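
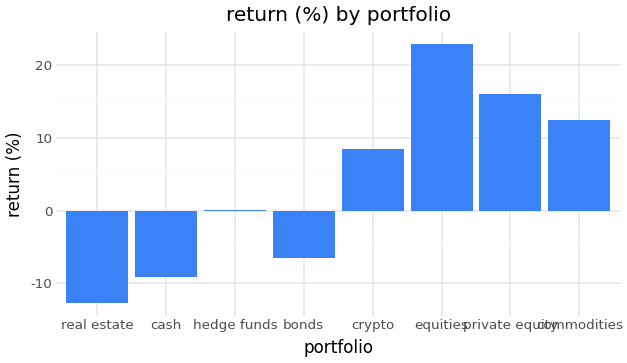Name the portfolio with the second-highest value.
private equity

Top 3: equities ≈ 25, private equity ≈ 15, commodities ≈ 10.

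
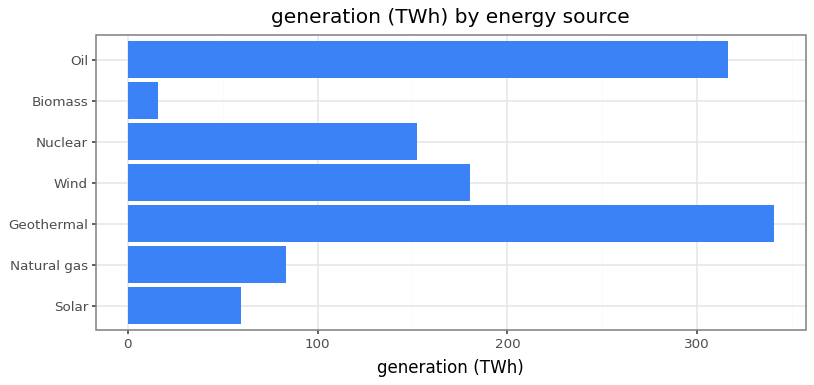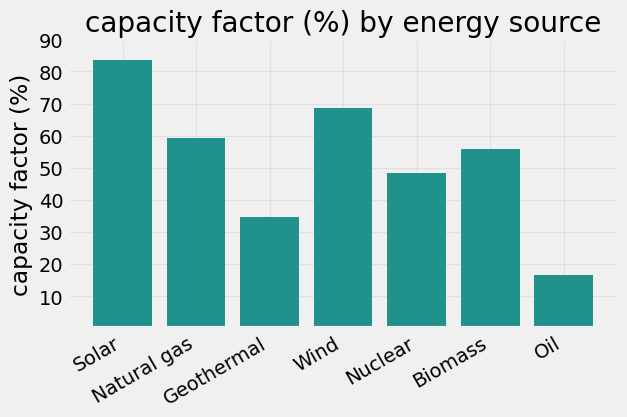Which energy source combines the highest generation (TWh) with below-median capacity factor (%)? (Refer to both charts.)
Chart 2 median capacity factor (%) ≈ 60; below-median energy sources: Geothermal, Nuclear, Oil. Among those, Geothermal has the highest generation (TWh) (≈ 350).

Geothermal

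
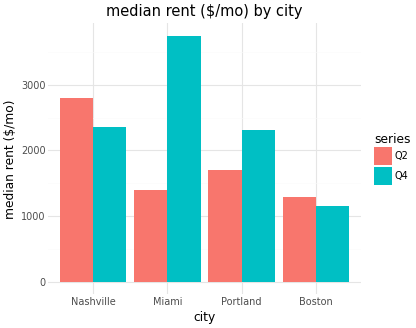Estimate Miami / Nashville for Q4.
Miami ≈ 3500, Nashville ≈ 2500; 3500/2500 ≈ 1.4.

≈ 1.4×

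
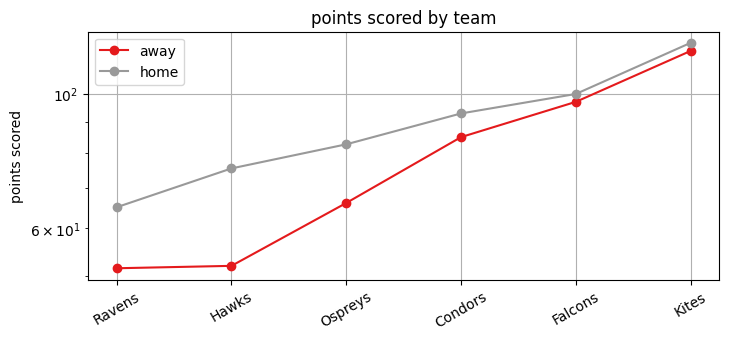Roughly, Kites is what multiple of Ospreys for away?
≈ 1.71×

Kites ≈ 120, Ospreys ≈ 70; 120/70 ≈ 1.71.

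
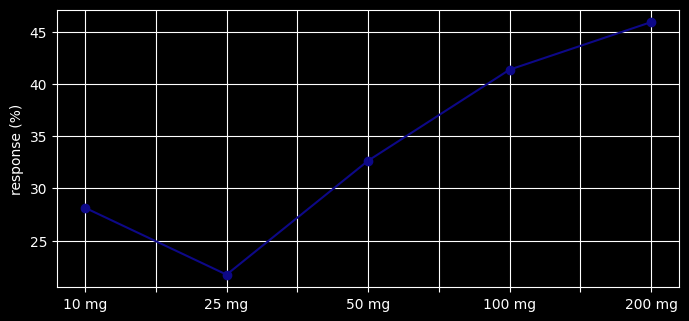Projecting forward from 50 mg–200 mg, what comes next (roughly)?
≈ 50

Last three: 35, 40, 45 → slope ≈ 5/step → next ≈ 50.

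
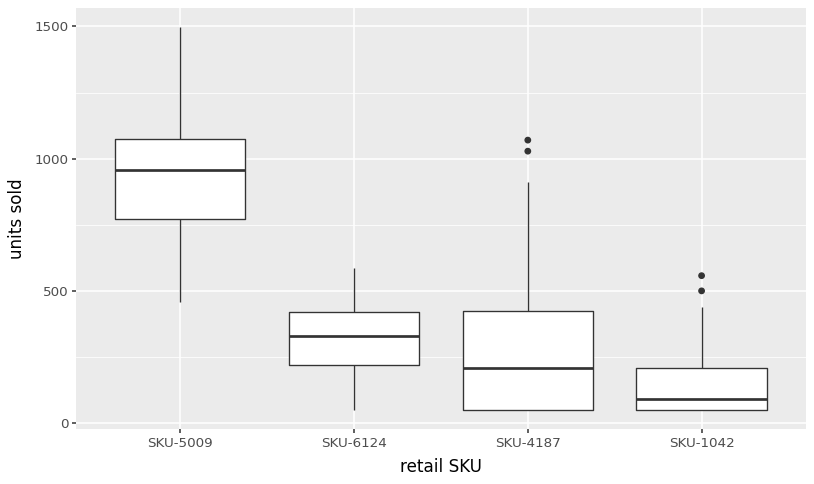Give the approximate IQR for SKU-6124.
Q3 ≈ 400, Q1 ≈ 200; IQR ≈ 200.

≈ 200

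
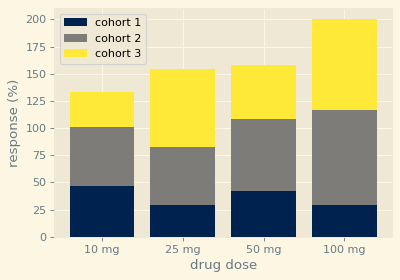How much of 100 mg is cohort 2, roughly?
cohort 2 top ≈ 120, bottom ≈ 20; segment ≈ 100.

≈ 100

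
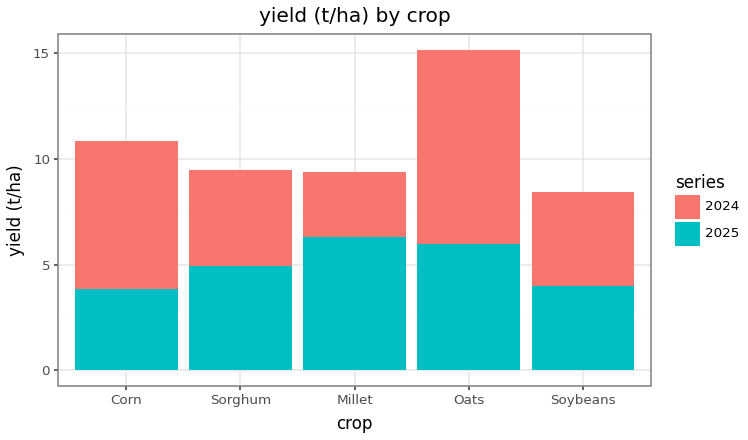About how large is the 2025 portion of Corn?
2025 top ≈ 4, bottom ≈ 0; segment ≈ 4.

≈ 4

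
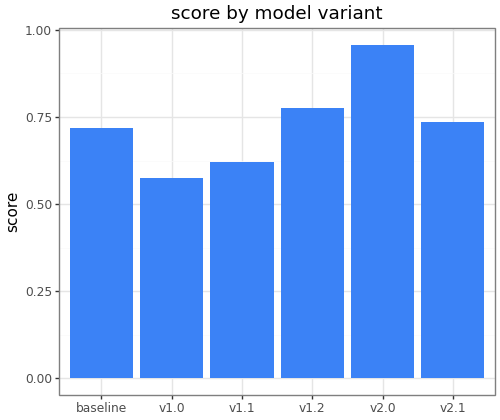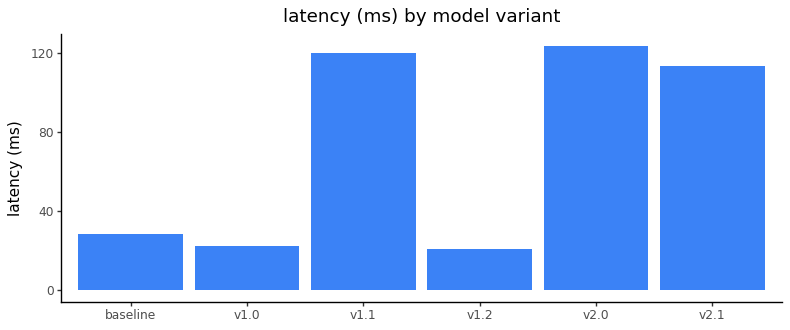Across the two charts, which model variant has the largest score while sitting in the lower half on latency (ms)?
v1.2

Chart 2 median latency (ms) ≈ 80; below-median model variants: baseline, v1.0, v1.2. Among those, v1.2 has the highest score (≈ 0.8).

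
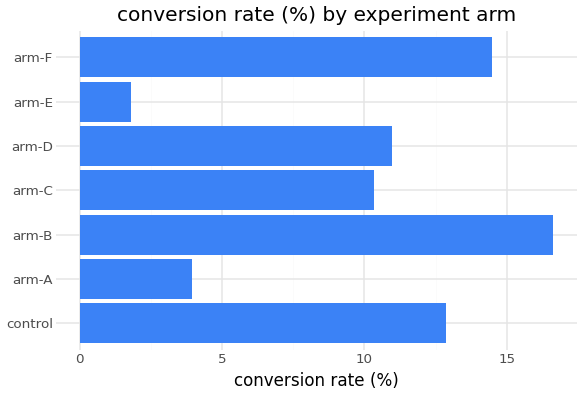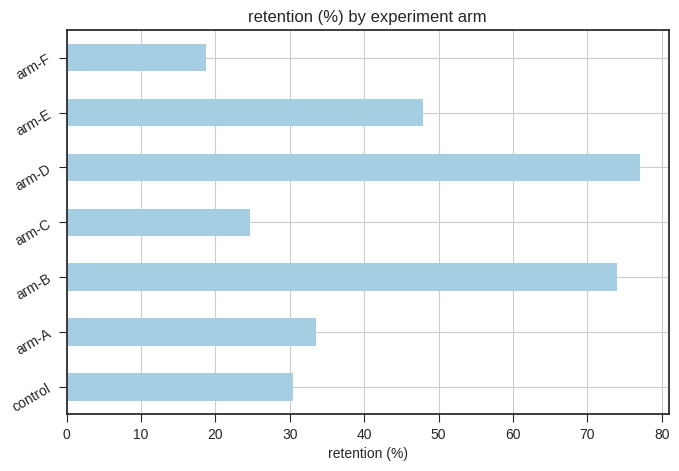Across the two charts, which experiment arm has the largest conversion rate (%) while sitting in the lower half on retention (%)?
arm-F

Chart 2 median retention (%) ≈ 30; below-median experiment arms: control, arm-C, arm-F. Among those, arm-F has the highest conversion rate (%) (≈ 14).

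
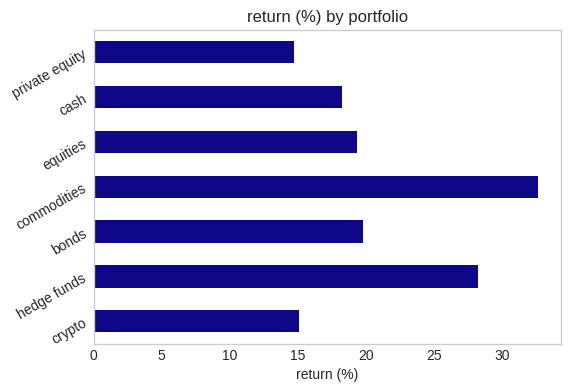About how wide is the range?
≈ 20

Max commodities ≈ 35, min private equity ≈ 15; range ≈ 20.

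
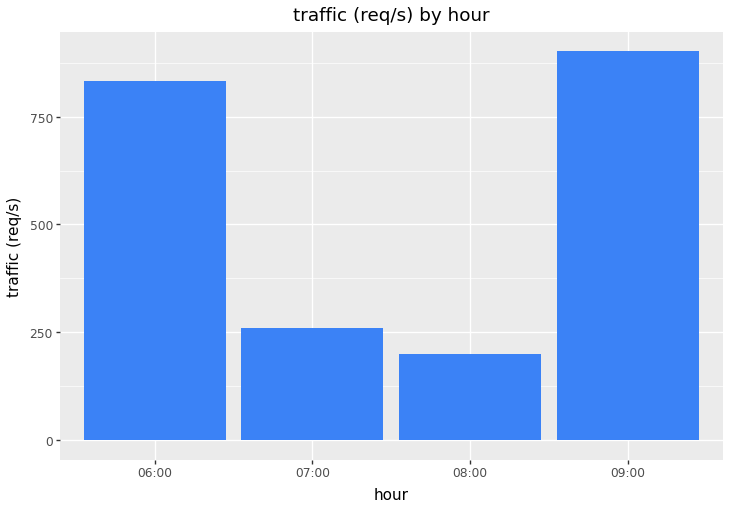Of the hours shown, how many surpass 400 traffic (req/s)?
Above 400: 06:00, 09:00.

2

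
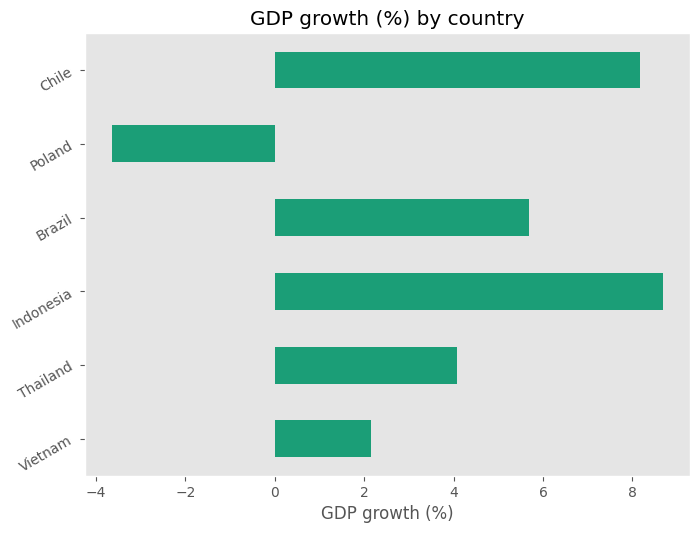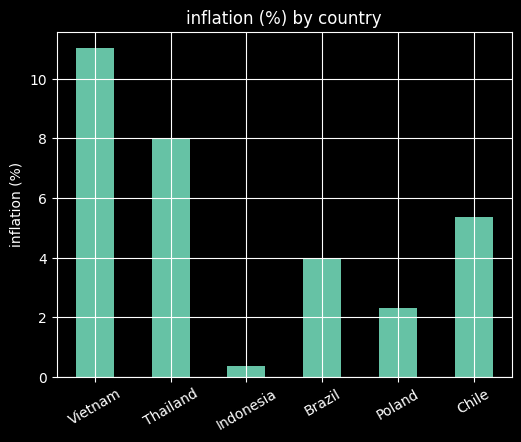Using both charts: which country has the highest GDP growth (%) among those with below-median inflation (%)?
Chart 2 median inflation (%) ≈ 4; below-median countries: Indonesia, Brazil, Poland. Among those, Indonesia has the highest GDP growth (%) (≈ 9).

Indonesia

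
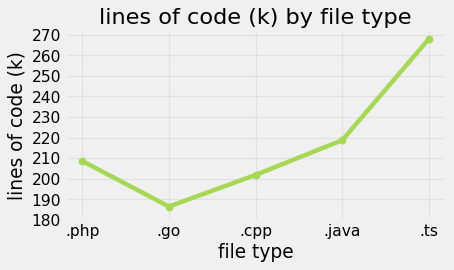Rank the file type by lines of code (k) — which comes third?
Top 4: .ts ≈ 270, .java ≈ 220, .php ≈ 210, .cpp ≈ 200.

.php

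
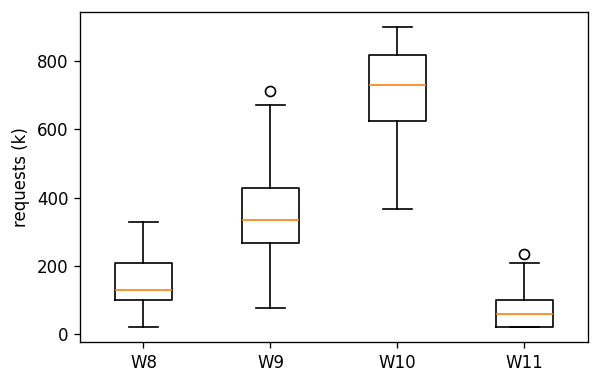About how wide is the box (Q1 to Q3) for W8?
≈ 100

Q3 ≈ 200, Q1 ≈ 100; IQR ≈ 100.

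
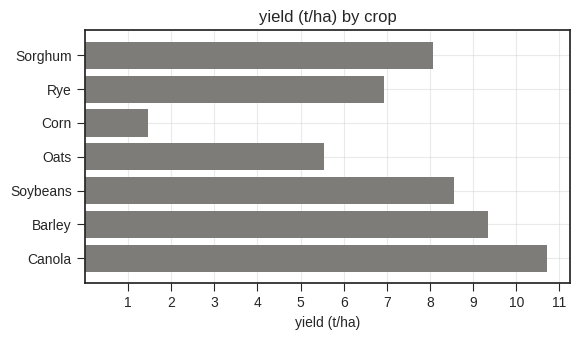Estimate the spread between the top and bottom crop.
≈ 10

Max Canola ≈ 11, min Corn ≈ 1; range ≈ 10.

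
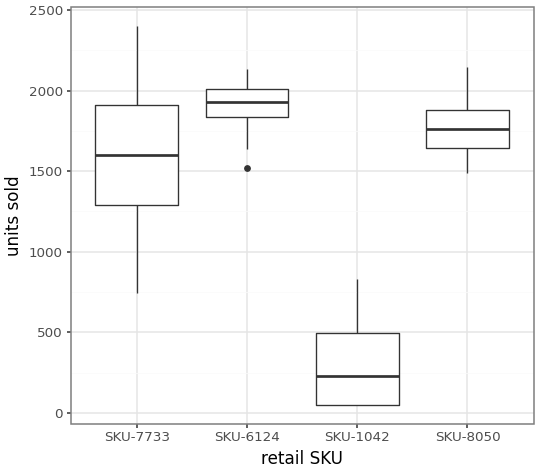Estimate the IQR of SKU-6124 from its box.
Q3 ≈ 2000, Q1 ≈ 1800; IQR ≈ 200.

≈ 200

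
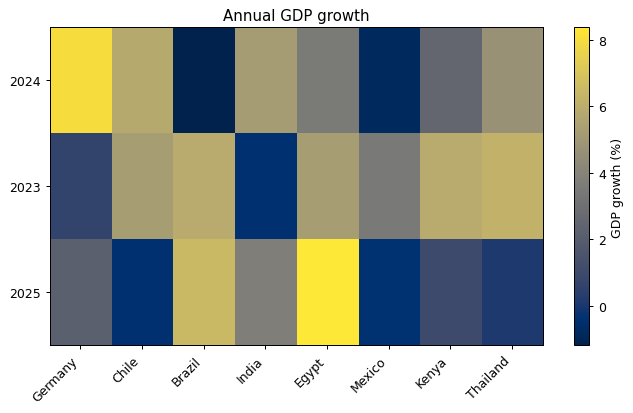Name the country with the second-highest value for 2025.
Top 3 for 2025: Egypt ≈ 8, Brazil ≈ 7, India ≈ 4.

Brazil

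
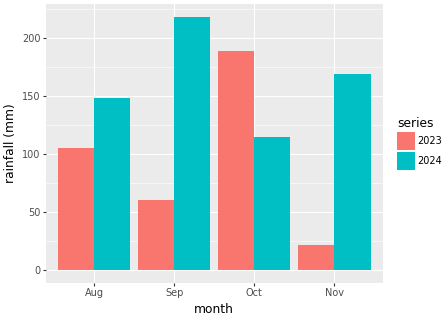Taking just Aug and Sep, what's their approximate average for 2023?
≈ 80

(100 + 60) / 2 ≈ 80.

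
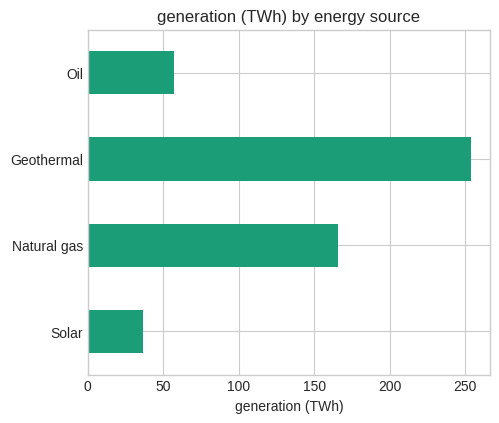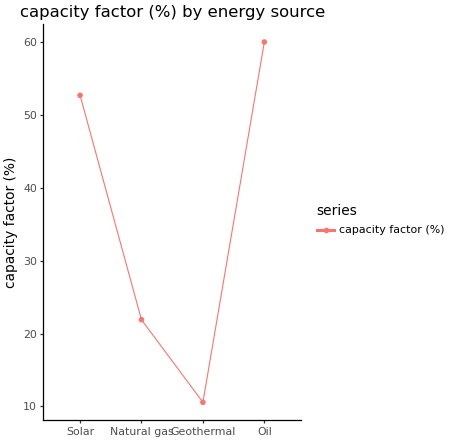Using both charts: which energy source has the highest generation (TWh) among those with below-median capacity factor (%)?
Chart 2 median capacity factor (%) ≈ 40; below-median energy sources: Natural gas, Geothermal. Among those, Geothermal has the highest generation (TWh) (≈ 250).

Geothermal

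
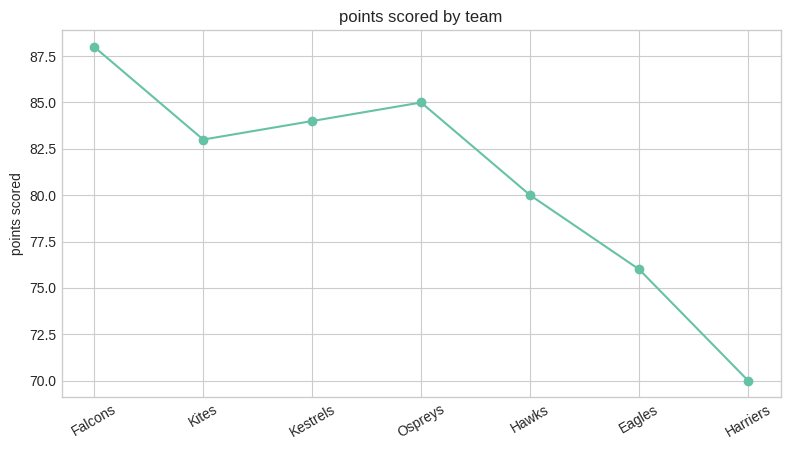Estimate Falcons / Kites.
≈ 1.05×

Falcons ≈ 88, Kites ≈ 84; 88/84 ≈ 1.05.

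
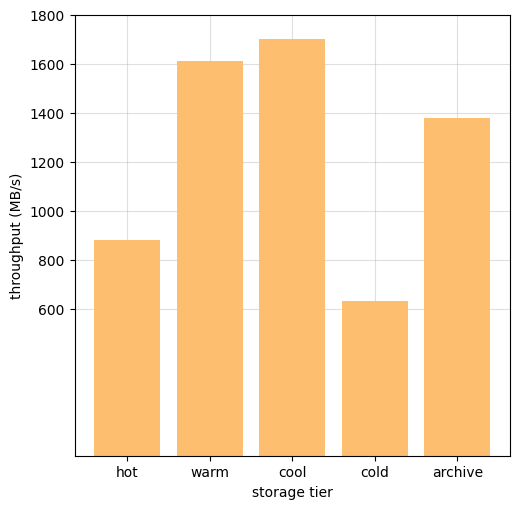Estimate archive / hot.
archive ≈ 1400, hot ≈ 800; 1400/800 ≈ 1.75.

≈ 1.75×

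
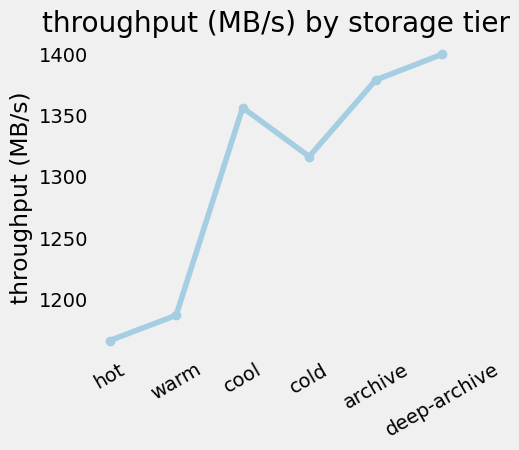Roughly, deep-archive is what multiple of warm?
≈ 1.19×

deep-archive ≈ 1400, warm ≈ 1180; 1400/1180 ≈ 1.19.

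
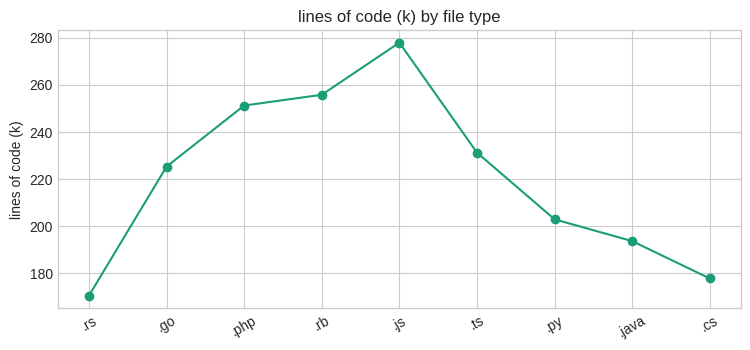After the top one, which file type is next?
Top 3: .js ≈ 280, .rb ≈ 260, .php ≈ 250.

.rb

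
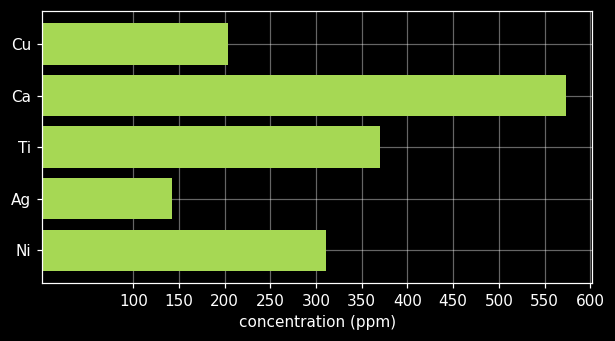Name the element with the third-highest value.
Ni

Top 4: Ca ≈ 550, Ti ≈ 350, Ni ≈ 300, Cu ≈ 200.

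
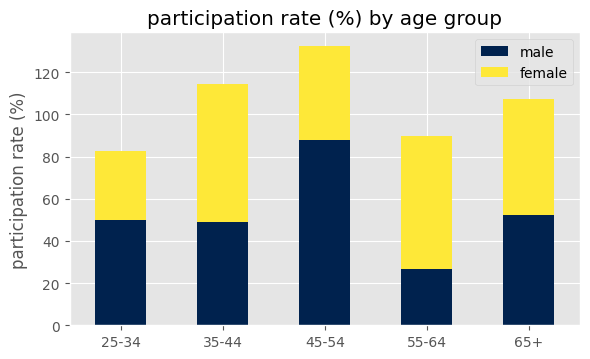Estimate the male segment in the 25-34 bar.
male top ≈ 40, bottom ≈ 0; segment ≈ 40.

≈ 40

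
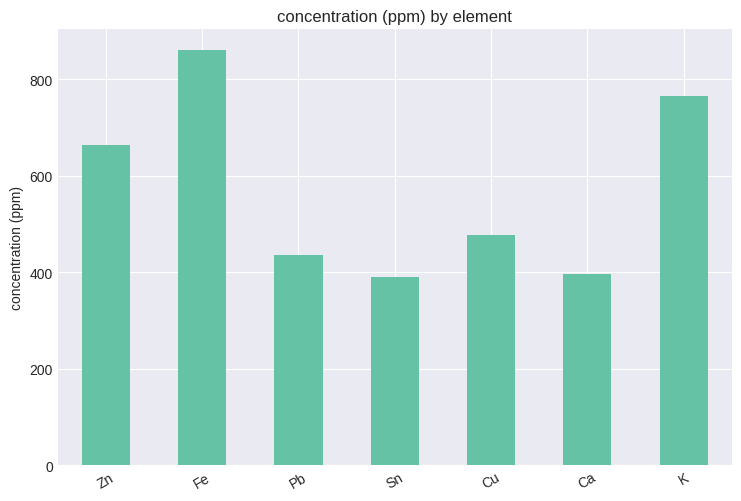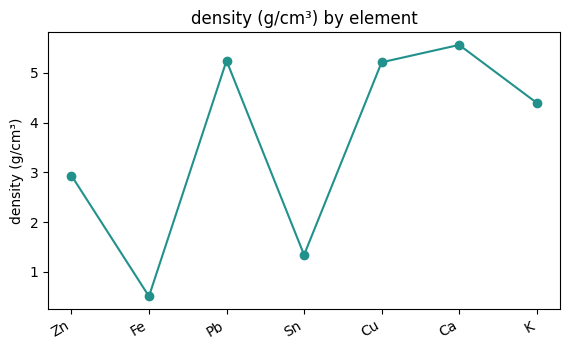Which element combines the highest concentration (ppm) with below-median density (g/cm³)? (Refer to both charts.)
Fe

Chart 2 median density (g/cm³) ≈ 4; below-median elements: Zn, Fe, Sn. Among those, Fe has the highest concentration (ppm) (≈ 900).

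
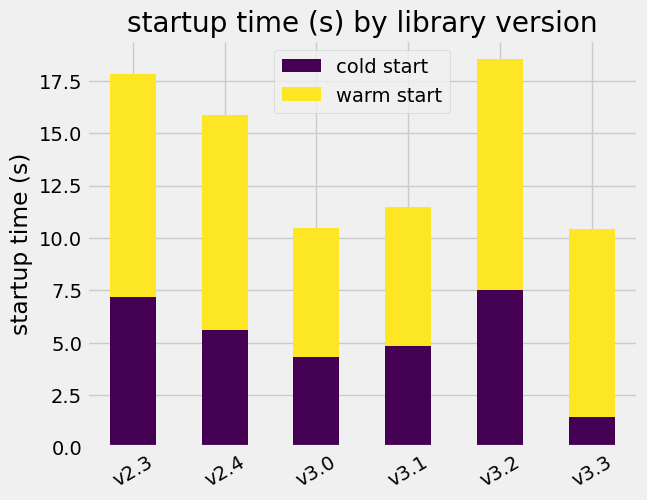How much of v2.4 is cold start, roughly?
cold start top ≈ 6, bottom ≈ 0; segment ≈ 6.

≈ 6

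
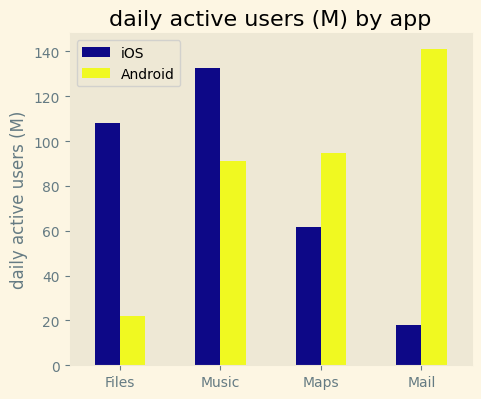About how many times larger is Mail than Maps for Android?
≈ 1.4×

Mail ≈ 140, Maps ≈ 100; 140/100 ≈ 1.4.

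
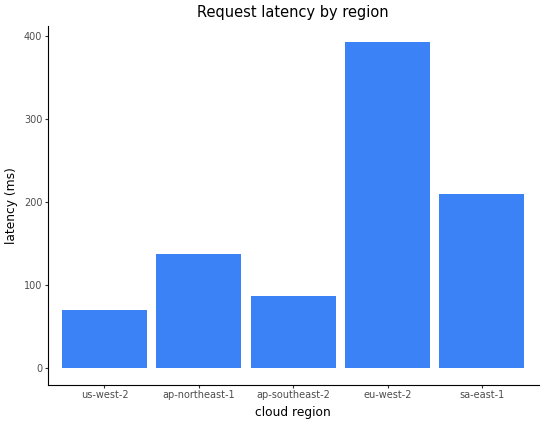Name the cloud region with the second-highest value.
sa-east-1

Top 3: eu-west-2 ≈ 400, sa-east-1 ≈ 200, ap-northeast-1 ≈ 150.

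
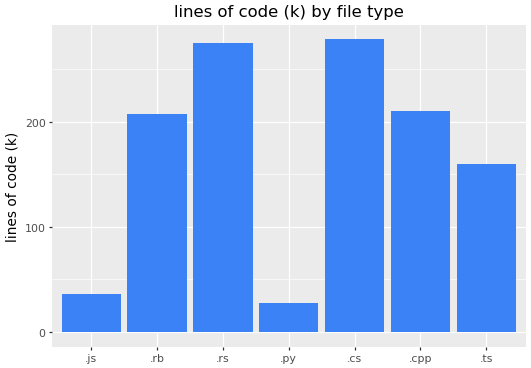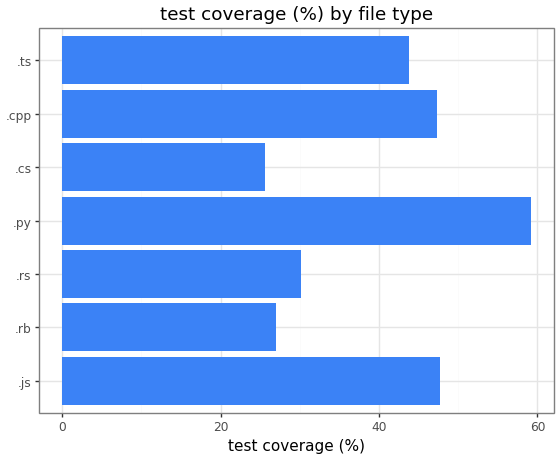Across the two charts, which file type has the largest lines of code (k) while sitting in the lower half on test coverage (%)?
.cs

Chart 2 median test coverage (%) ≈ 40; below-median file types: .rb, .rs, .cs. Among those, .cs has the highest lines of code (k) (≈ 300).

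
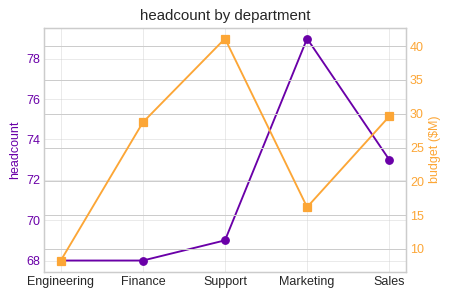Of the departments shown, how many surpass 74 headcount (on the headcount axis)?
Above 74: Marketing.

1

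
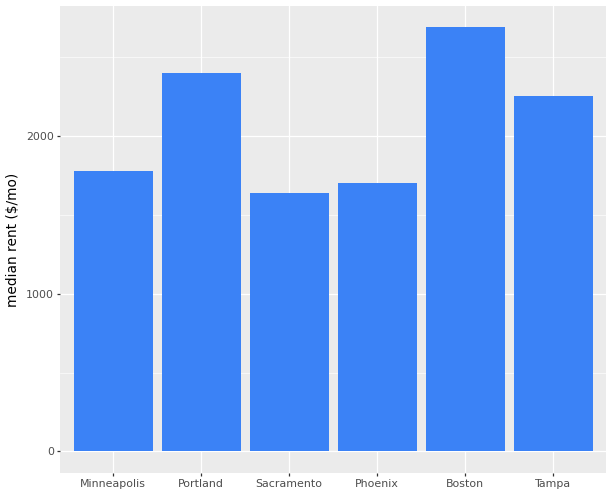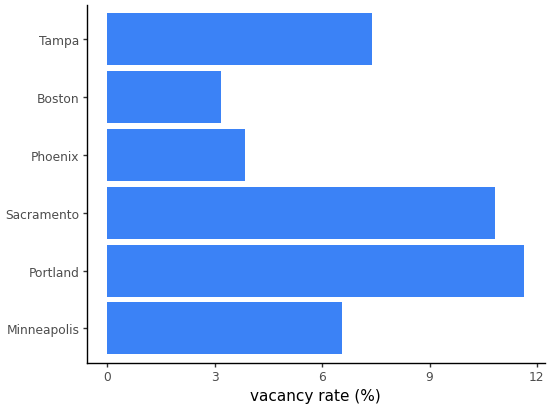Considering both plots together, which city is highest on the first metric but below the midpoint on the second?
Chart 2 median vacancy rate (%) ≈ 6; below-median cities: Minneapolis, Phoenix, Boston. Among those, Boston has the highest median rent ($/mo) (≈ 2500).

Boston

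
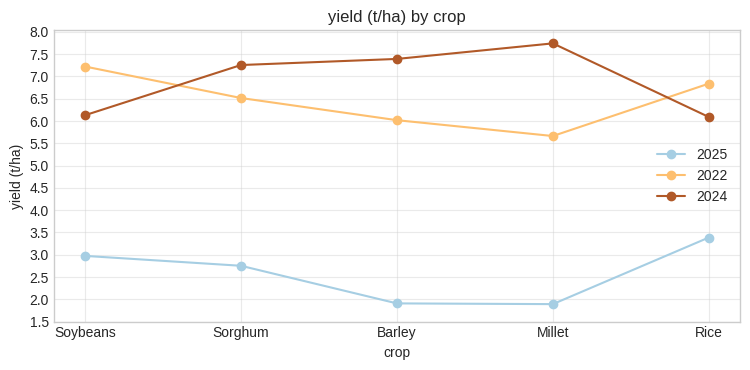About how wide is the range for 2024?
≈ 1.5

Max Millet ≈ 7.5, min Rice ≈ 6.0; range ≈ 1.5.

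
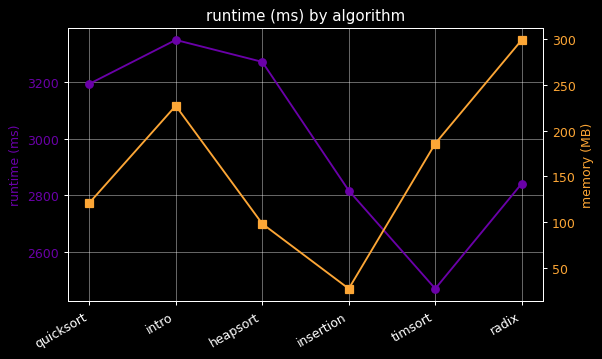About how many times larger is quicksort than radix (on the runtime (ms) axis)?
quicksort ≈ 3200, radix ≈ 2800; 3200/2800 ≈ 1.14.

≈ 1.14×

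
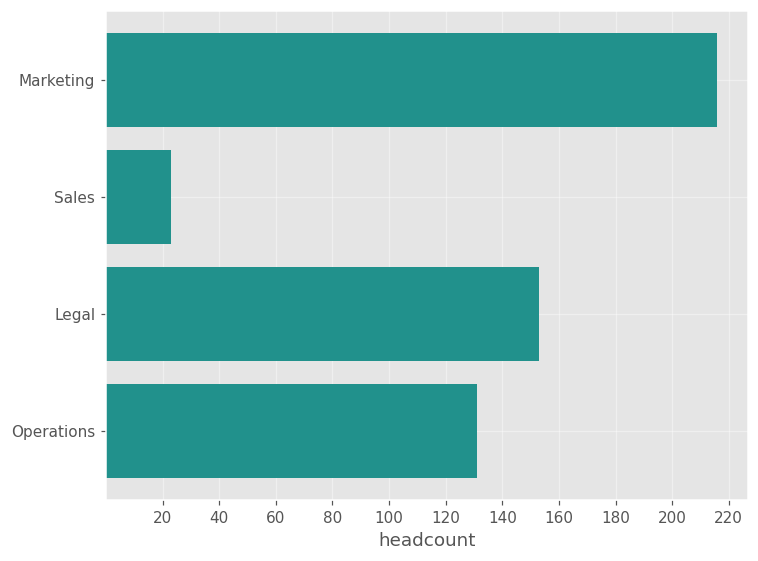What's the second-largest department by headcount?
Top 3: Marketing ≈ 220, Legal ≈ 160, Operations ≈ 140.

Legal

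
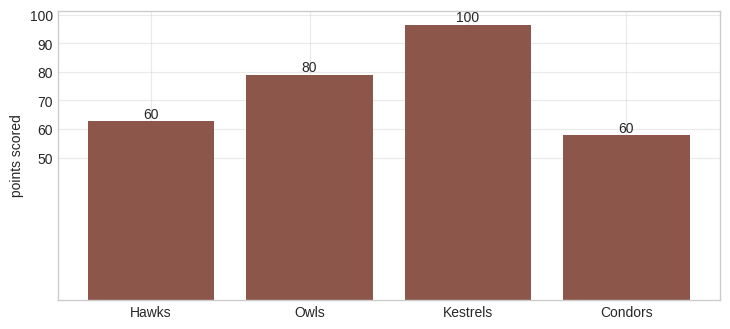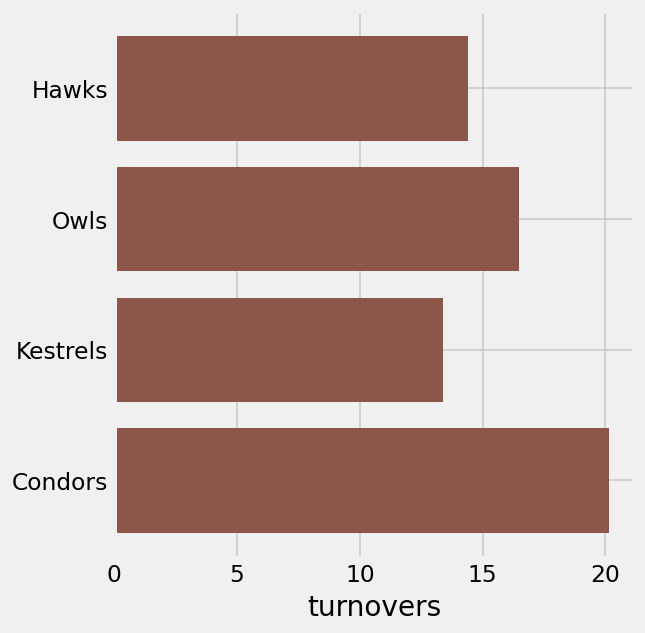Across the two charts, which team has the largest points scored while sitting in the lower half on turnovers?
Kestrels

Chart 2 median turnovers ≈ 16; below-median teams: Hawks, Kestrels. Among those, Kestrels has the highest points scored (≈ 100).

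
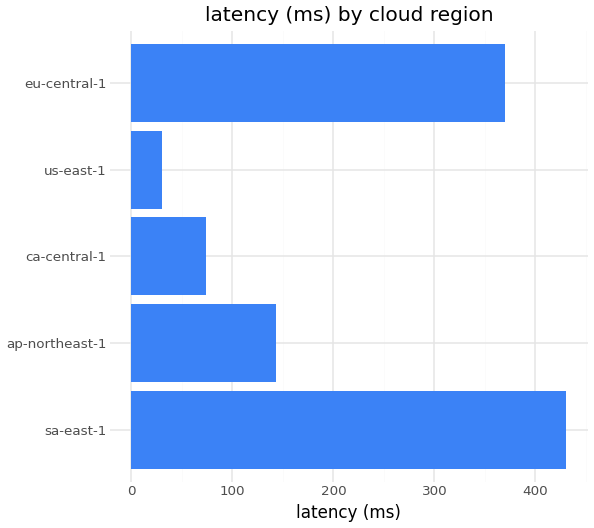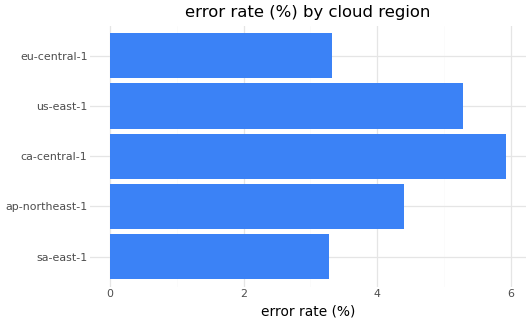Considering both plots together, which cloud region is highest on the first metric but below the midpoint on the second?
Chart 2 median error rate (%) ≈ 4; below-median cloud regions: sa-east-1, eu-central-1. Among those, sa-east-1 has the highest latency (ms) (≈ 450).

sa-east-1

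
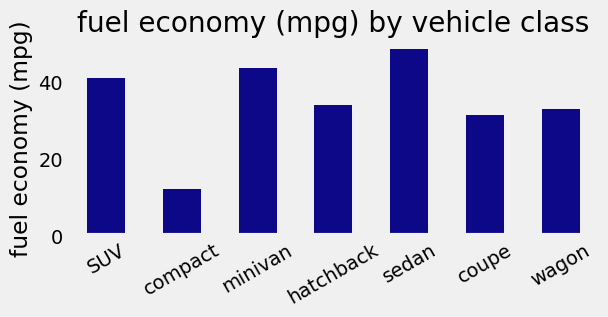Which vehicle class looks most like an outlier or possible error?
compact ≈ 10; the rest sit between ≈ 30 and ≈ 50.

compact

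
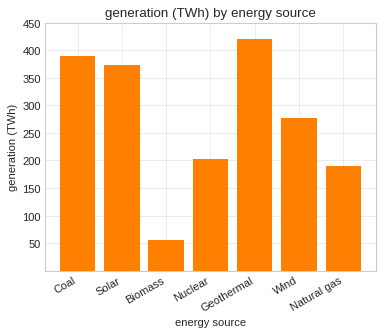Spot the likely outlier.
Biomass ≈ 50; the rest sit between ≈ 200 and ≈ 400.

Biomass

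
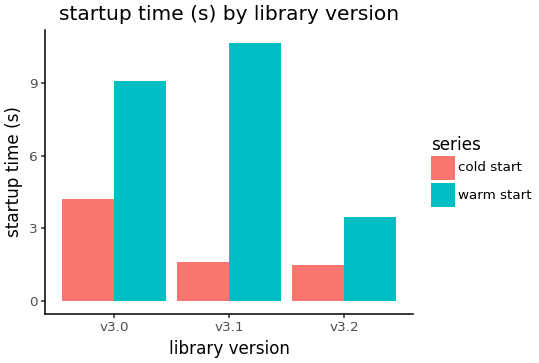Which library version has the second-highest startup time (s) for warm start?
v3.0

Top 3 for warm start: v3.1 ≈ 11, v3.0 ≈ 9, v3.2 ≈ 3.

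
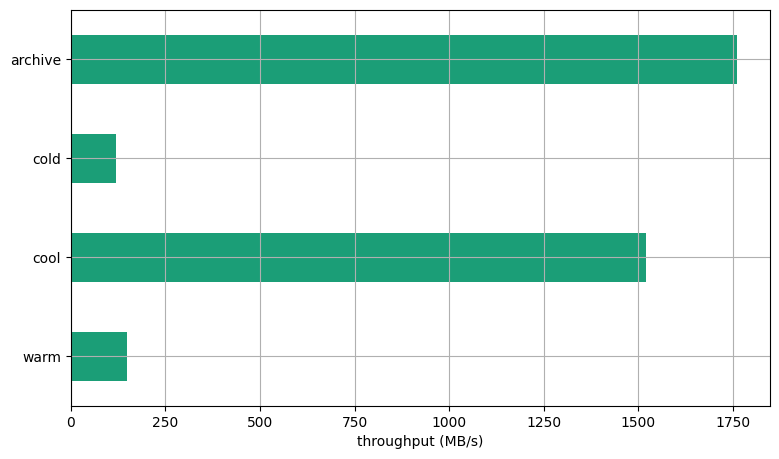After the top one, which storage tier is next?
Top 3: archive ≈ 1800, cool ≈ 1600, warm ≈ 200.

cool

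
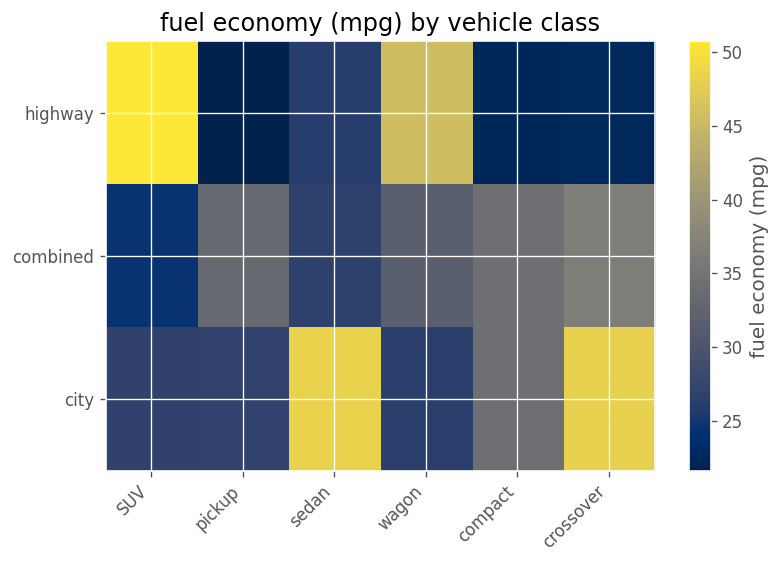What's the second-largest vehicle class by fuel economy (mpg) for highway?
Top 3 for highway: SUV ≈ 50, wagon ≈ 45, sedan ≈ 25.

wagon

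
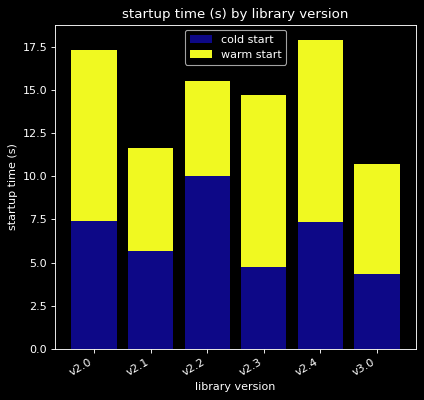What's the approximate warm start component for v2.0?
warm start top ≈ 18, bottom ≈ 8; segment ≈ 10.

≈ 10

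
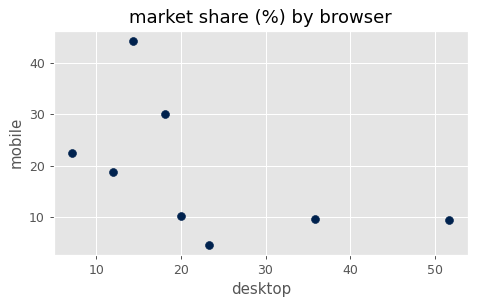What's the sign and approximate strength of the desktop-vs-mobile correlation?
negative, moderate

Points are negatively correlated; moderate (|r| ≈ 0.5).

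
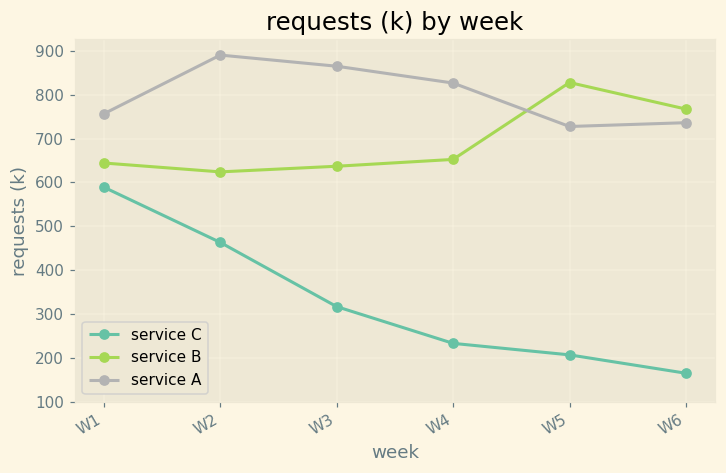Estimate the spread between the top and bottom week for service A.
Max W2 ≈ 900, min W5 ≈ 700; range ≈ 200.

≈ 200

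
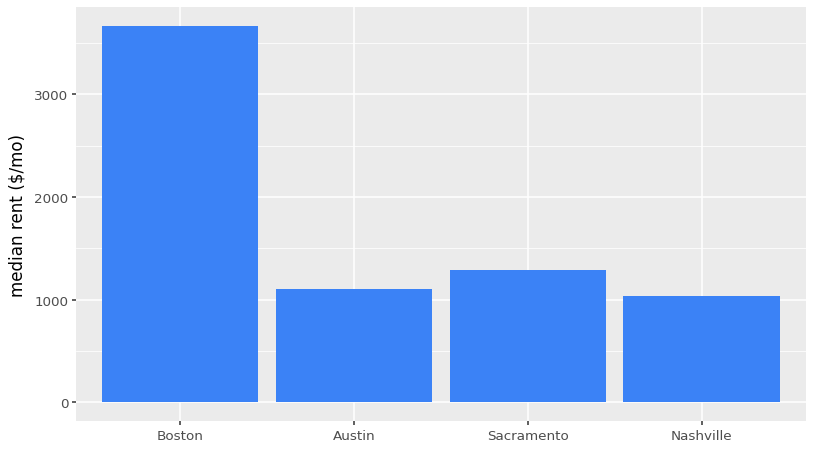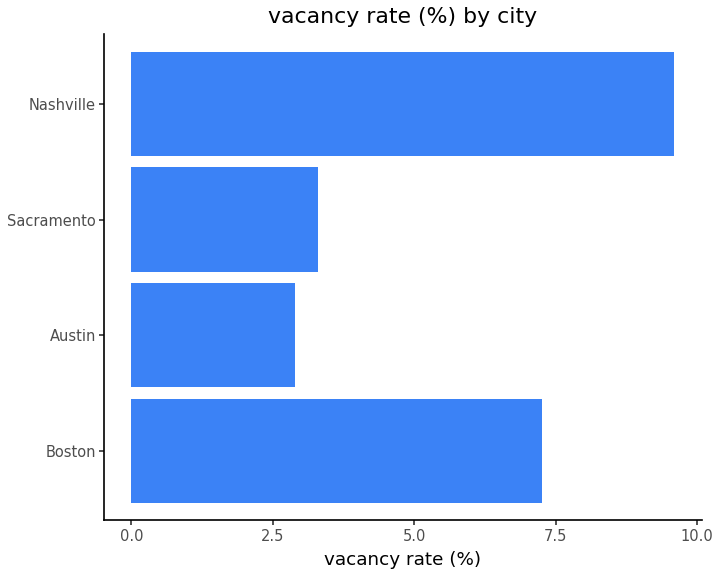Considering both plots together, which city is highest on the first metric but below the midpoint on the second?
Sacramento

Chart 2 median vacancy rate (%) ≈ 5; below-median cities: Austin, Sacramento. Among those, Sacramento has the highest median rent ($/mo) (≈ 1500).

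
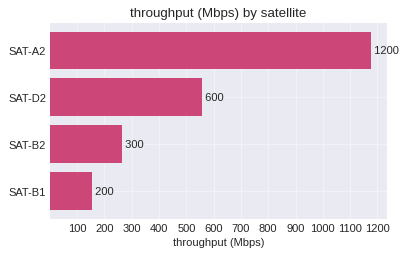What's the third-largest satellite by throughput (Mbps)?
SAT-B2

Top 4: SAT-A2 ≈ 1200, SAT-D2 ≈ 600, SAT-B2 ≈ 300, SAT-B1 ≈ 200.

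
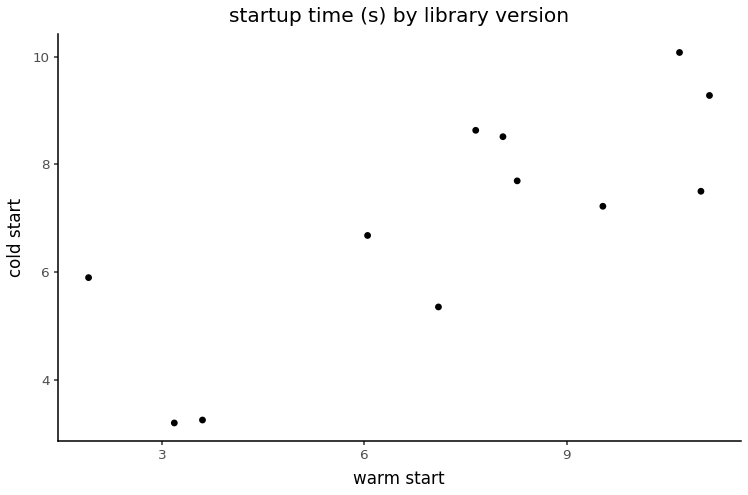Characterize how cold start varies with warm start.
positive, strong

Points are positively correlated; strong (|r| ≈ 0.8).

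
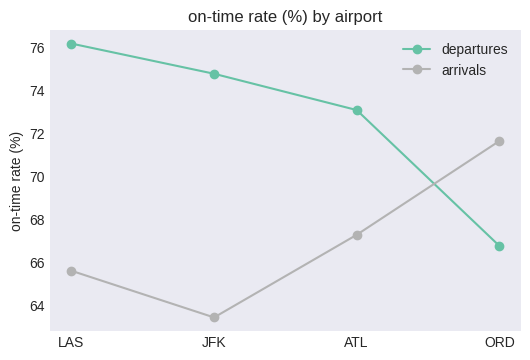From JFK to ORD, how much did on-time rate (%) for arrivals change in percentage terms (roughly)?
≈ +12.5%

JFK ≈ 64, ORD ≈ 72; (72 − 64) / 64 ≈ +12.5%.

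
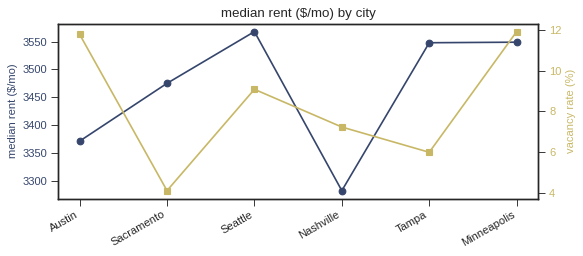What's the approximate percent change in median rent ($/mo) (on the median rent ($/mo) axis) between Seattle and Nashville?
Seattle ≈ 3575, Nashville ≈ 3275; (3275 − 3575) / 3575 ≈ -8.4%.

≈ -8.4%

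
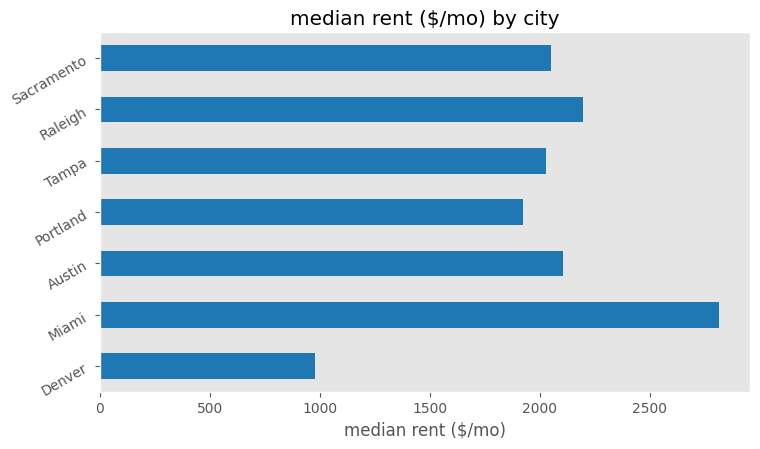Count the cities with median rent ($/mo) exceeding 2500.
1

Above 2500: Miami.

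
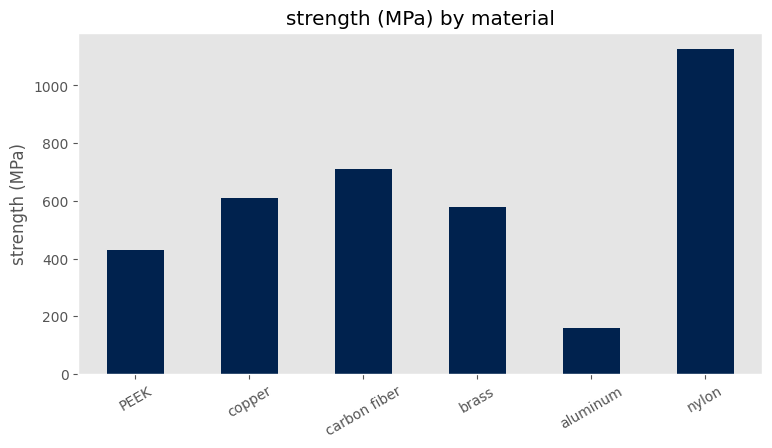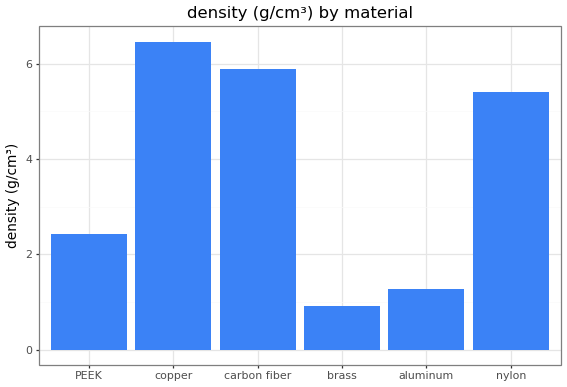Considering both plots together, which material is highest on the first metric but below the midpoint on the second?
Chart 2 median density (g/cm³) ≈ 4; below-median materials: PEEK, brass, aluminum. Among those, brass has the highest strength (MPa) (≈ 600).

brass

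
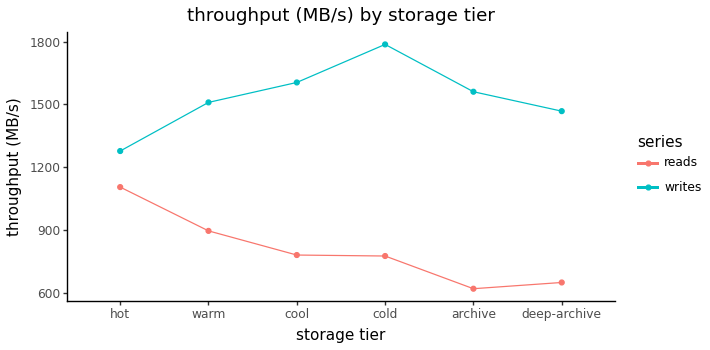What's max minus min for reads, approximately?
≈ 500

Max hot ≈ 1100, min archive ≈ 600; range ≈ 500.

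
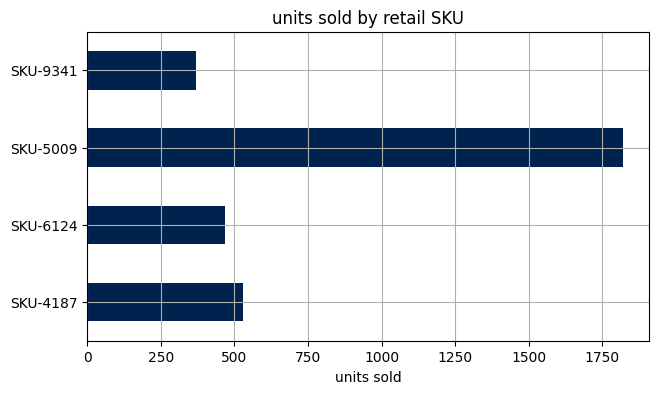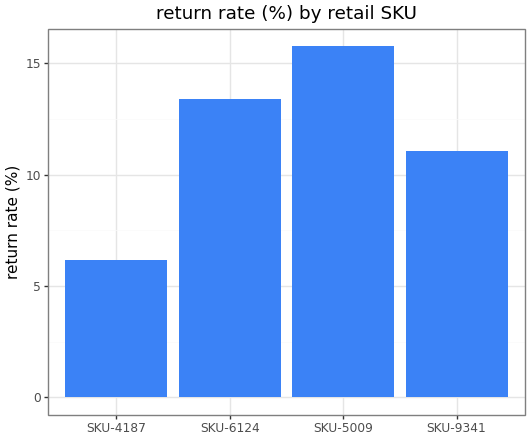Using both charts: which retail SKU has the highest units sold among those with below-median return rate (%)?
SKU-4187

Chart 2 median return rate (%) ≈ 12; below-median retail SKUs: SKU-4187, SKU-9341. Among those, SKU-4187 has the highest units sold (≈ 600).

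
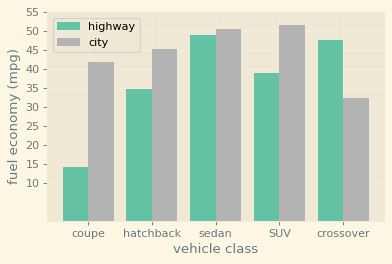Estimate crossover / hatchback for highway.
crossover ≈ 50, hatchback ≈ 35; 50/35 ≈ 1.43.

≈ 1.43×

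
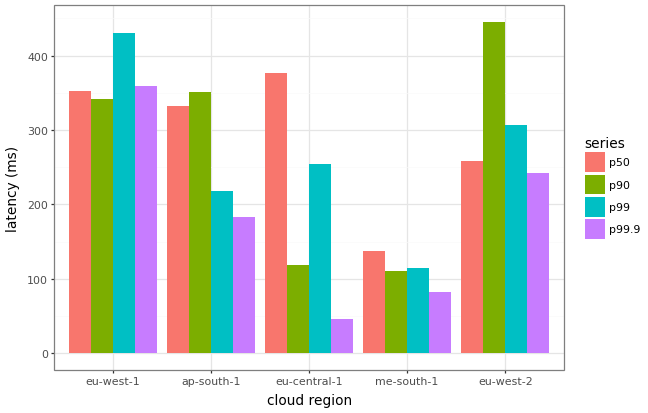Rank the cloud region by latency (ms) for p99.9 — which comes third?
ap-south-1

Top 4 for p99.9: eu-west-1 ≈ 350, eu-west-2 ≈ 250, ap-south-1 ≈ 200, me-south-1 ≈ 100.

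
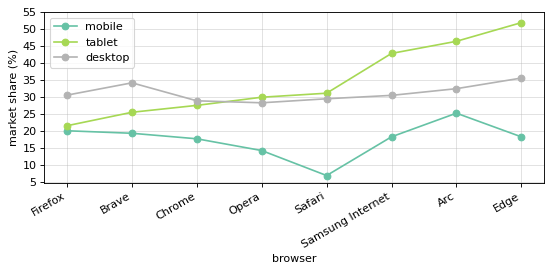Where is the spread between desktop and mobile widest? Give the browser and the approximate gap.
Safari, ≈ 25 %

Safari: desktop ≈ 30, mobile ≈ 5 → gap ≈ 25. Next-largest (Edge) is only ≈ 15.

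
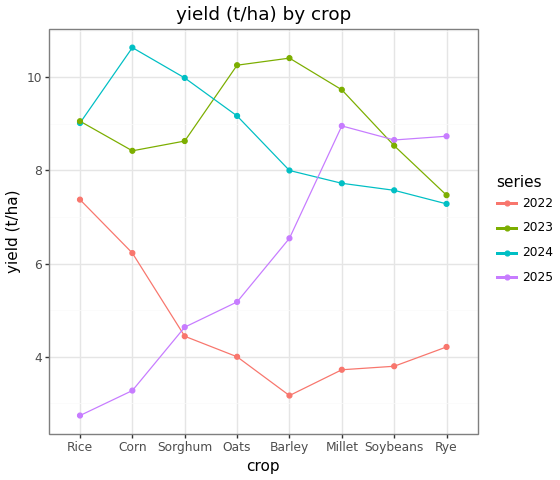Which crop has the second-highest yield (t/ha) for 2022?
Top 3 for 2022: Rice ≈ 7, Corn ≈ 6, Sorghum ≈ 4.

Corn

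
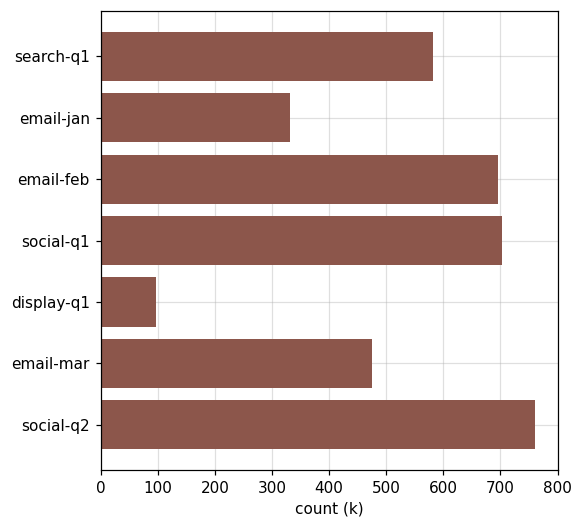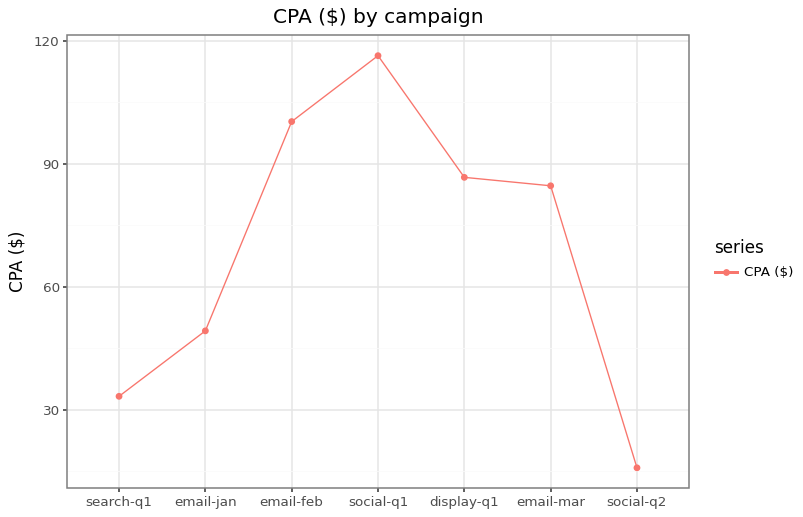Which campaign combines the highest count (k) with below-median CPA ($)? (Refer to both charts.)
Chart 2 median CPA ($) ≈ 80; below-median campaigns: search-q1, email-jan, social-q2. Among those, social-q2 has the highest count (k) (≈ 800).

social-q2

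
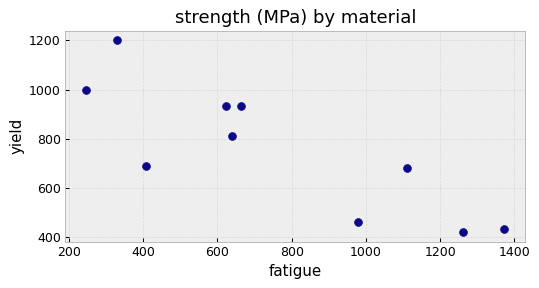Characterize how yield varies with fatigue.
Points are negatively correlated; strong (|r| ≈ 0.8).

negative, strong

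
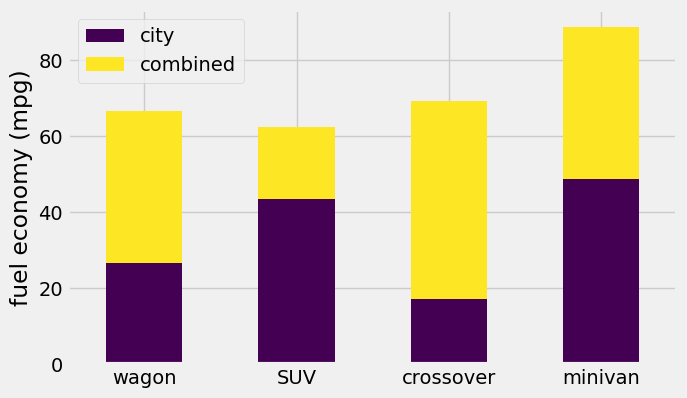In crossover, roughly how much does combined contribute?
combined top ≈ 70, bottom ≈ 20; segment ≈ 50.

≈ 50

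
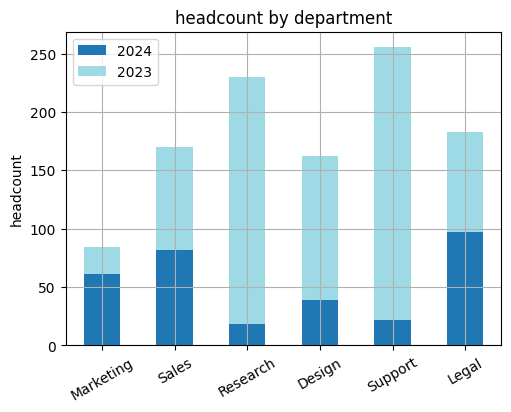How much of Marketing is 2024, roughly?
≈ 50

2024 top ≈ 50, bottom ≈ 0; segment ≈ 50.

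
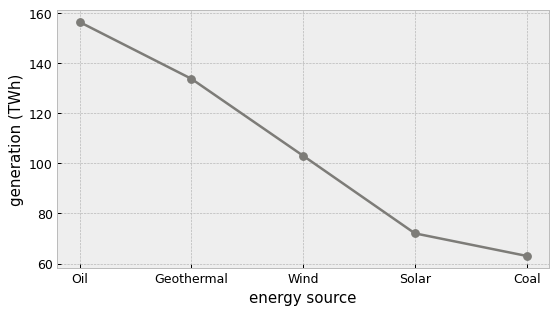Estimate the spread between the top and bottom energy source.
Max Oil ≈ 160, min Coal ≈ 60; range ≈ 100.

≈ 100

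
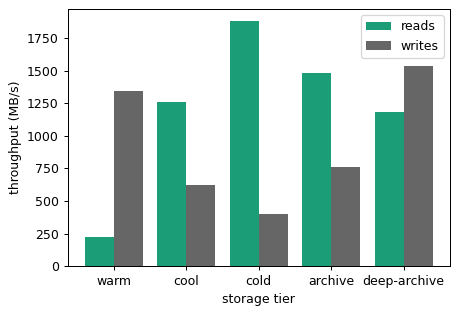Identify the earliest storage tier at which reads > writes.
cool

warm: reads ≈ 200 vs writes ≈ 1400 (not yet); cool: reads ≈ 1200 vs writes ≈ 600 (first crossover).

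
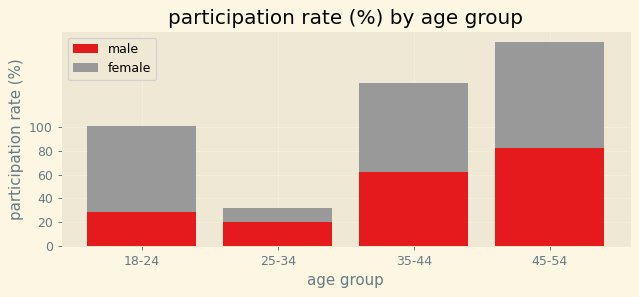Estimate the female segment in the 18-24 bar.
≈ 80

female top ≈ 100, bottom ≈ 20; segment ≈ 80.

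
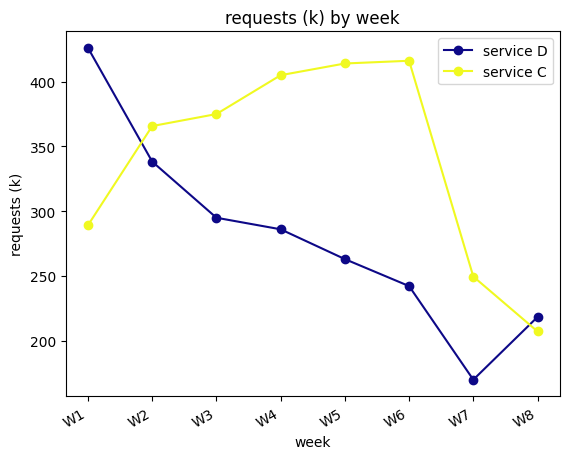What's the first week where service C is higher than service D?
W2

W1: service C ≈ 300 vs service D ≈ 425 (not yet); W2: service C ≈ 375 vs service D ≈ 350 (first crossover).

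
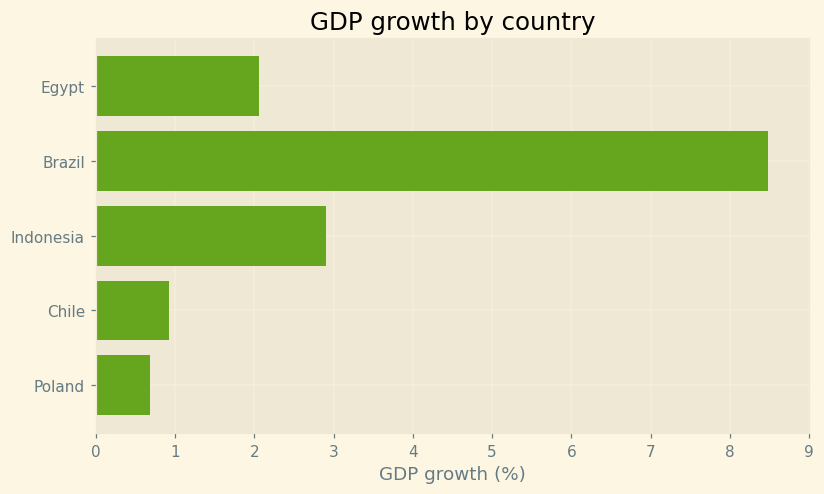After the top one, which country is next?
Indonesia

Top 3: Brazil ≈ 8, Indonesia ≈ 3, Egypt ≈ 2.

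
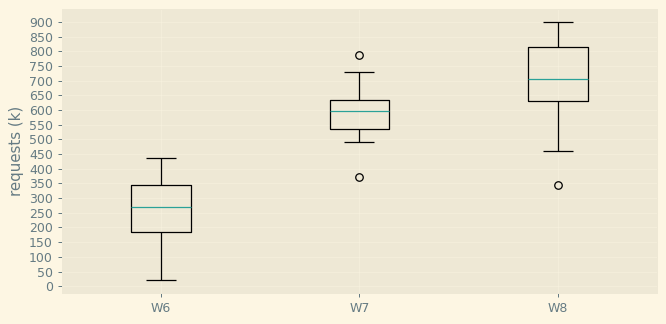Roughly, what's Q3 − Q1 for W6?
Q3 ≈ 350, Q1 ≈ 200; IQR ≈ 150.

≈ 150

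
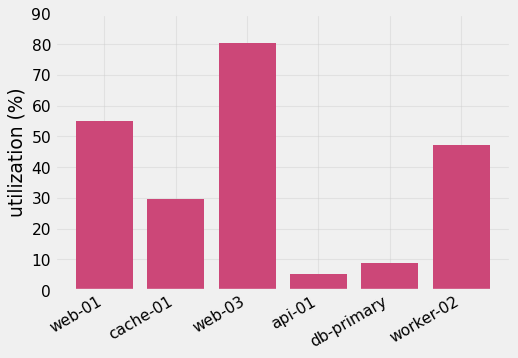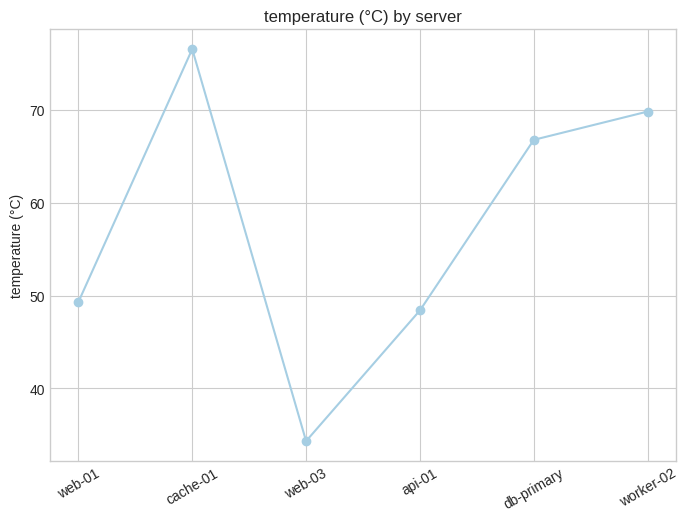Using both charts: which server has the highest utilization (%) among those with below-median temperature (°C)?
Chart 2 median temperature (°C) ≈ 60; below-median servers: web-01, web-03, api-01. Among those, web-03 has the highest utilization (%) (≈ 80).

web-03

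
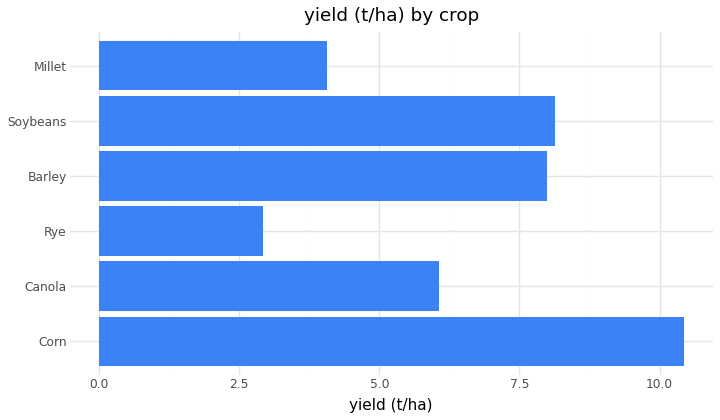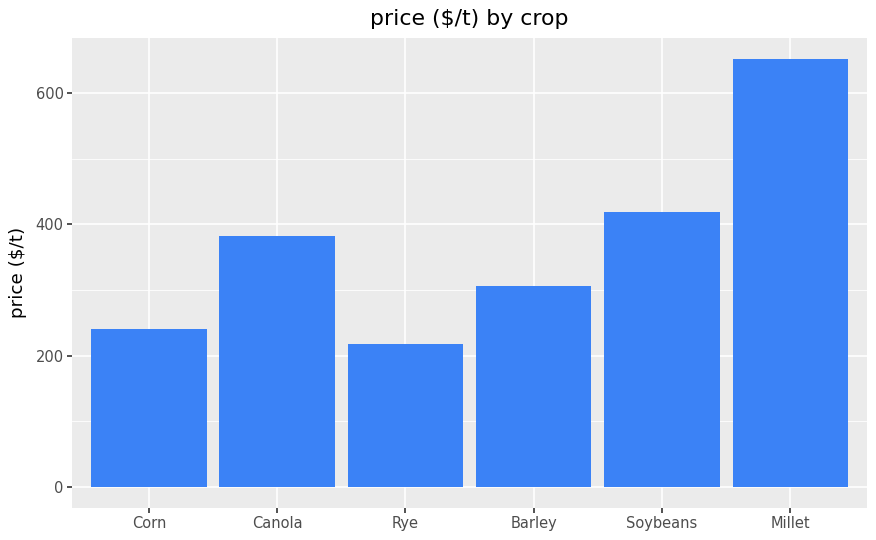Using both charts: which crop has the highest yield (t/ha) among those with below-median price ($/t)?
Corn

Chart 2 median price ($/t) ≈ 300; below-median crops: Corn, Rye, Barley. Among those, Corn has the highest yield (t/ha) (≈ 10).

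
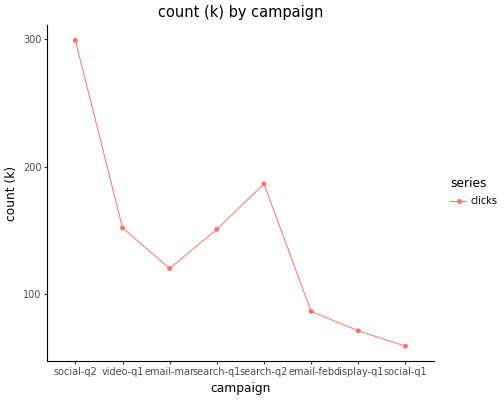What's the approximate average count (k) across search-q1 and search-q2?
≈ 162

(150 + 175) / 2 ≈ 162.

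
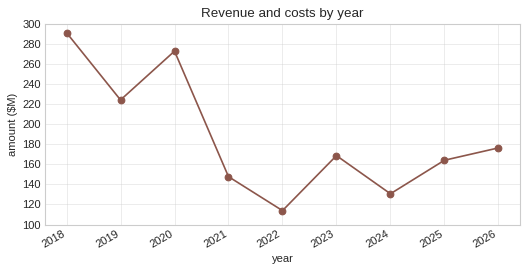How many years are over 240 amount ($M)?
2

Above 240: 2018, 2020.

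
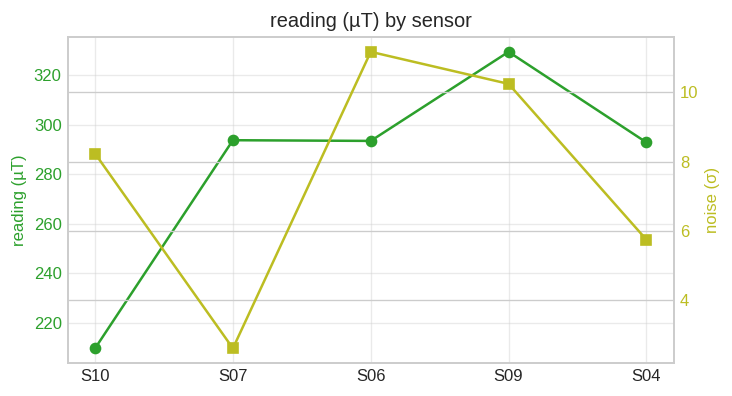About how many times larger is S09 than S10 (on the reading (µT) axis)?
≈ 1.57×

S09 ≈ 330, S10 ≈ 210; 330/210 ≈ 1.57.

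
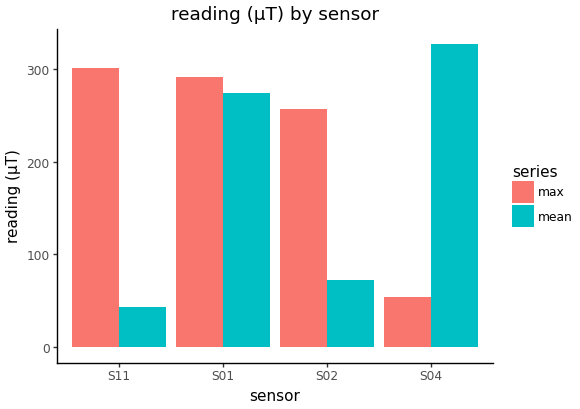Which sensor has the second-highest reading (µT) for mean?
S01

Top 3 for mean: S04 ≈ 350, S01 ≈ 250, S02 ≈ 50.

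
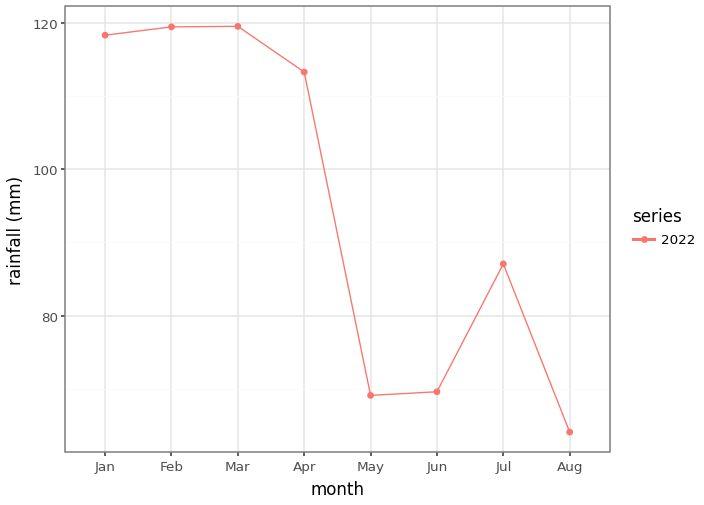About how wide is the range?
≈ 55

Max Mar ≈ 120, min Aug ≈ 65; range ≈ 55.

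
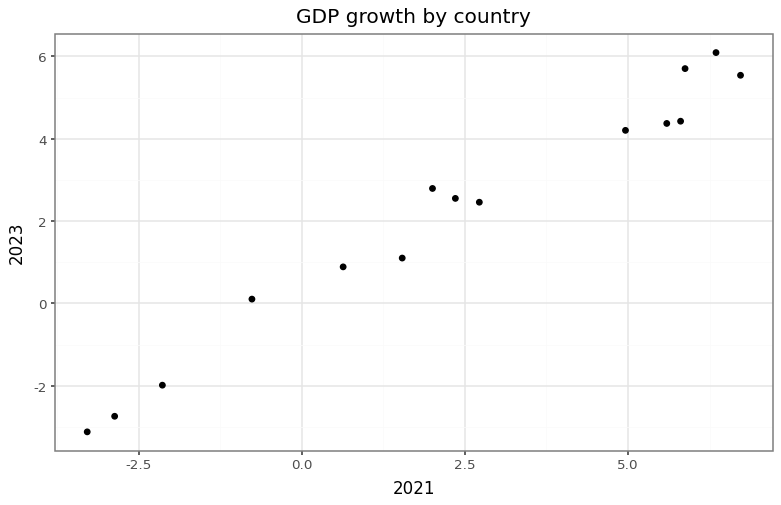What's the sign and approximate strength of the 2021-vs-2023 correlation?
positive, strong

Points are positively correlated; strong (|r| ≈ 1.0).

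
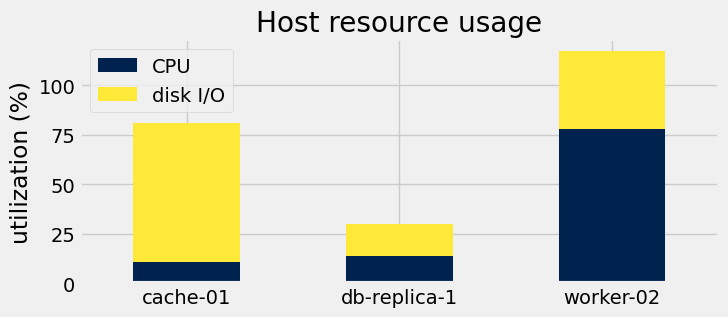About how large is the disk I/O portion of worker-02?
≈ 40

disk I/O top ≈ 120, bottom ≈ 80; segment ≈ 40.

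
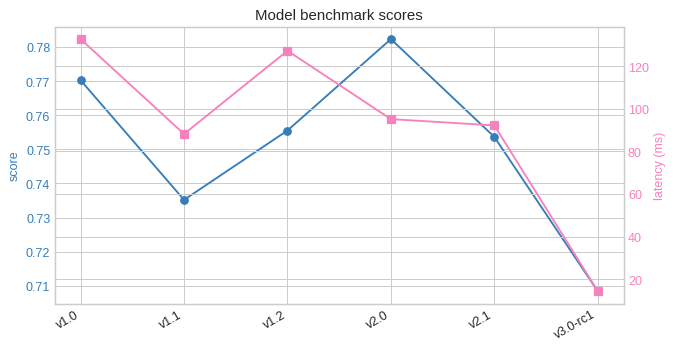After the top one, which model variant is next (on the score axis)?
v1.0

Top 3 (on the score axis): v2.0 ≈ 0.78, v1.0 ≈ 0.77, v1.2 ≈ 0.76.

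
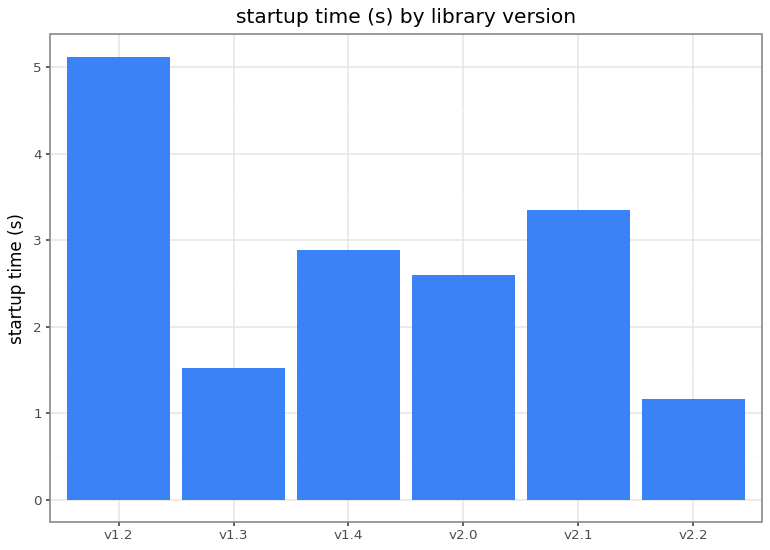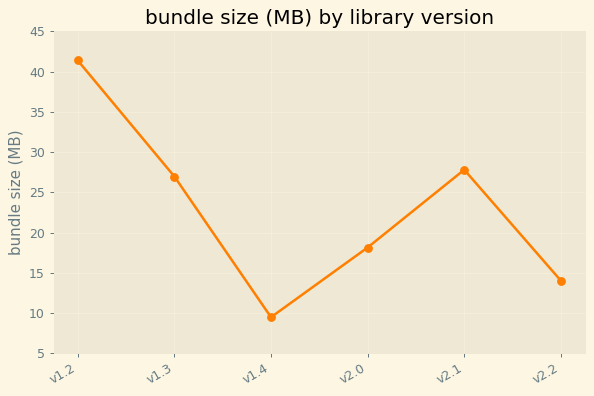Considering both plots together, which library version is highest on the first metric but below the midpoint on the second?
v1.4

Chart 2 median bundle size (MB) ≈ 25; below-median library versions: v1.4, v2.0, v2.2. Among those, v1.4 has the highest startup time (s) (≈ 3).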